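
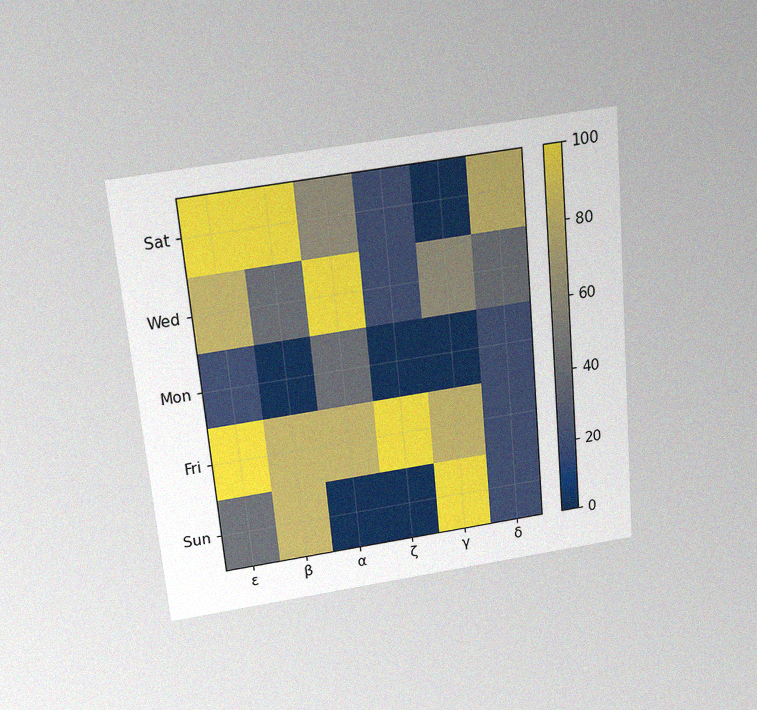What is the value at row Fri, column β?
The chart is tilted about 5° counter-clockwise and viewed slightly from above, with some photo noise. Matching cell (Fri, β) against the colorbar gives 80.

80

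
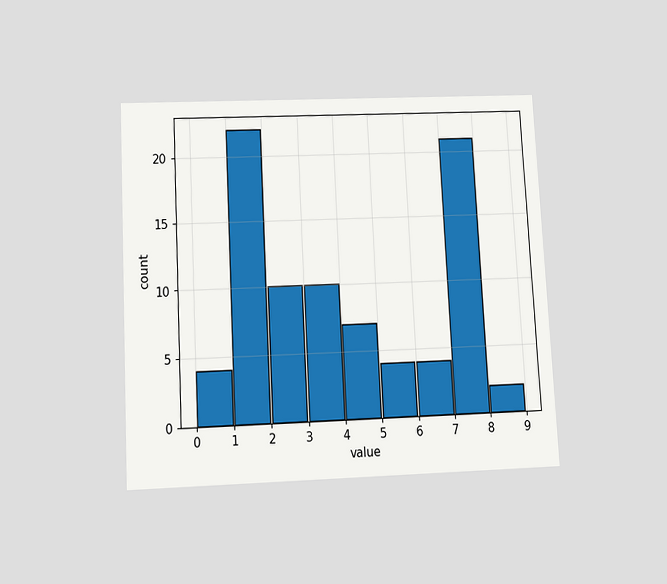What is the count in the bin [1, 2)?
The chart is tilted about 3° counter-clockwise and viewed slightly from below. The [1, 2) bin has height 22.

22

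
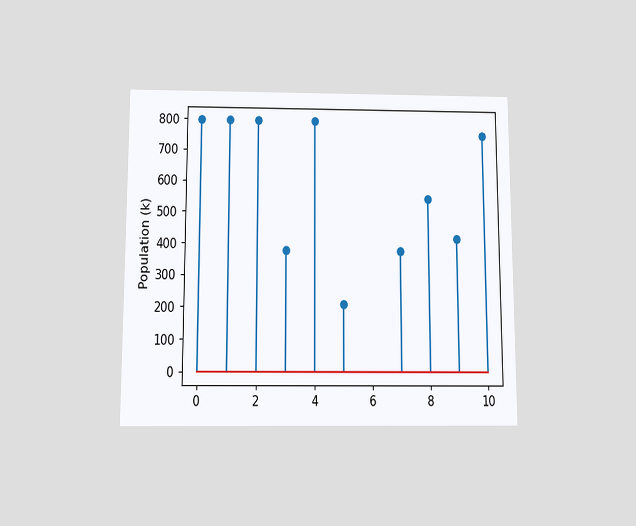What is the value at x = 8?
The chart is viewed slightly from below. The stem at x=8 reaches 546k.

546k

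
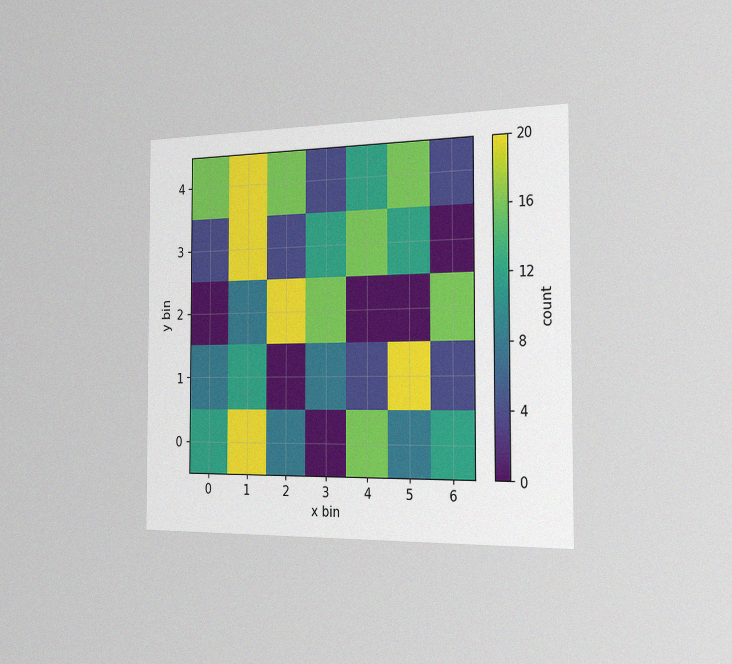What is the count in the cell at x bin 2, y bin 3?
The chart is viewed slightly from the right, with some photo noise. Matching the cell (2, 3) against the colorbar gives 4.

4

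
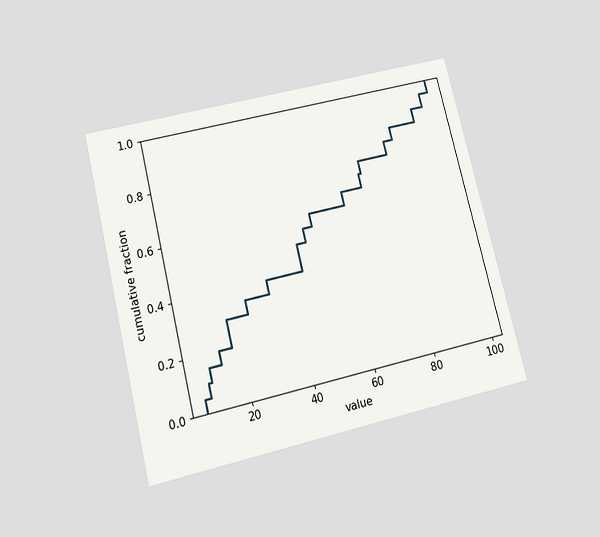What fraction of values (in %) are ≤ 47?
The chart is tilted about 14° counter-clockwise and viewed slightly from below. At x=47 the ECDF step is at 55%.

55%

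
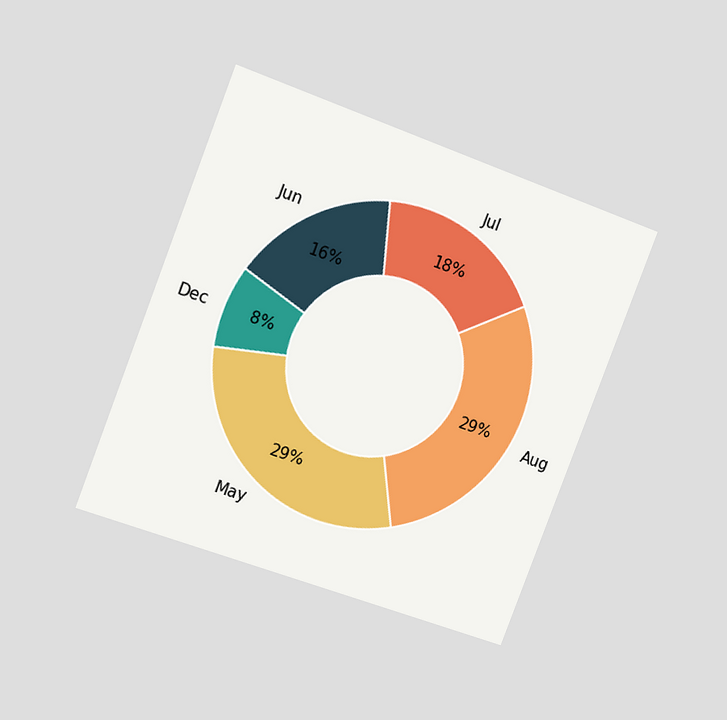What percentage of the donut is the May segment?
29%

The chart is tilted about 21° clockwise and viewed slightly from the left. The May segment takes up 29% of the ring.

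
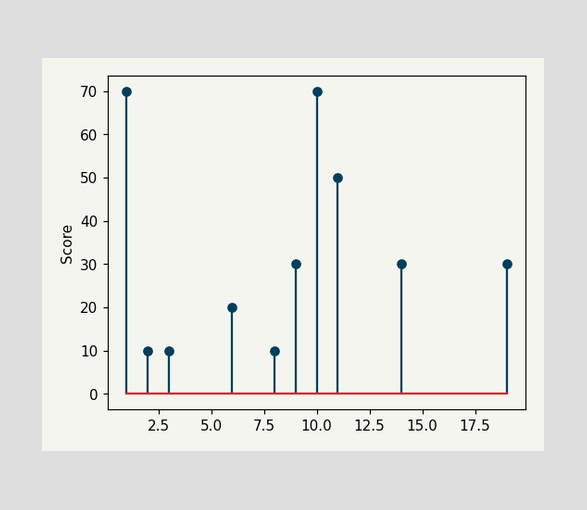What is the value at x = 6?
20

The stem at x=6 reaches 20.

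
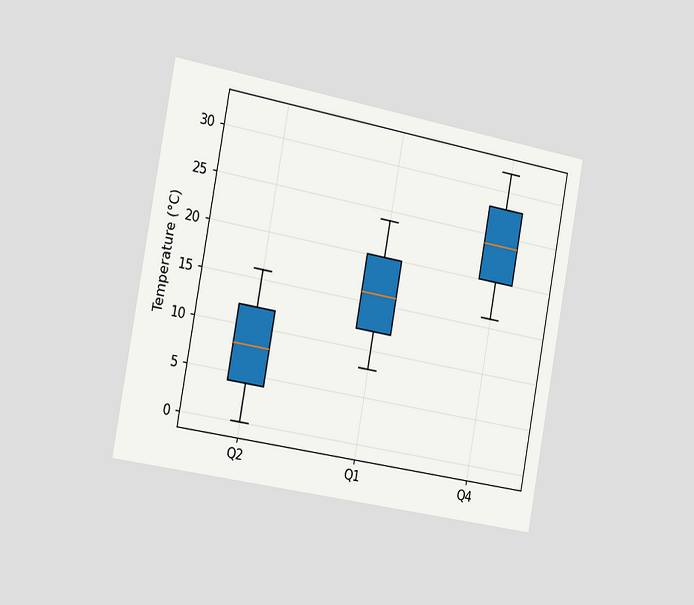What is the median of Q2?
8°C

The chart is tilted about 10° clockwise and viewed slightly from the left. The median line in the Q2 box sits at 8°C.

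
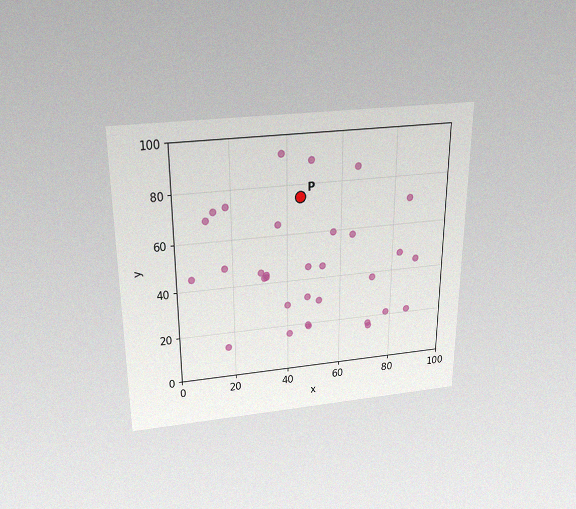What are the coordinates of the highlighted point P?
The chart is viewed slightly from above, with some photo noise. Following the gridlines from P to each axis, P sits at (45, 75).

(45, 75)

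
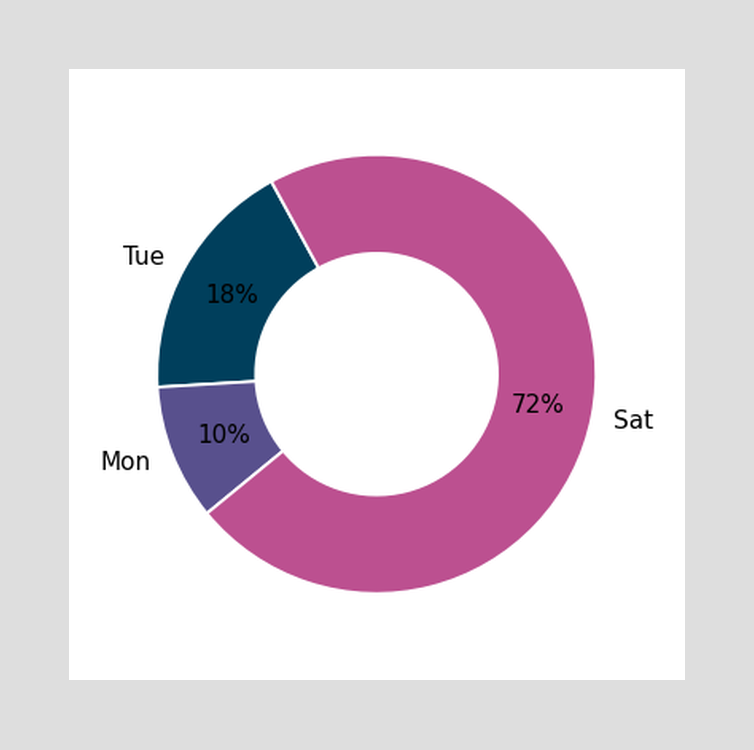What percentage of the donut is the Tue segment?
The Tue segment takes up 18% of the ring.

18%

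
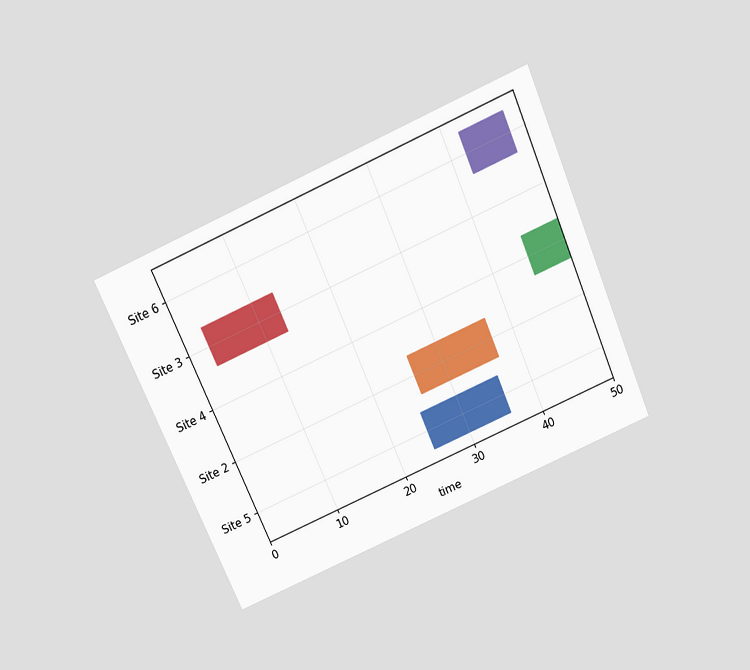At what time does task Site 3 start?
The chart is tilted about 24° counter-clockwise and viewed slightly from above. The Site 3 bar begins at t=3.

3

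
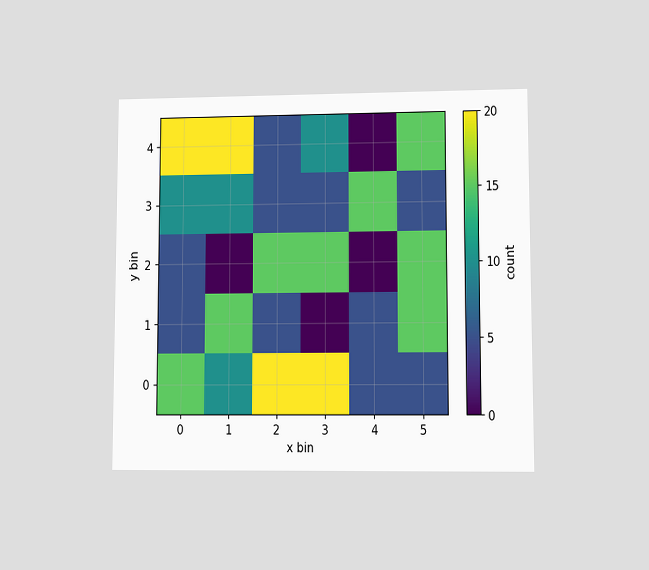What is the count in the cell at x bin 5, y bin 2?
The chart is viewed at a slight angle. Matching the cell (5, 2) against the colorbar gives 15.

15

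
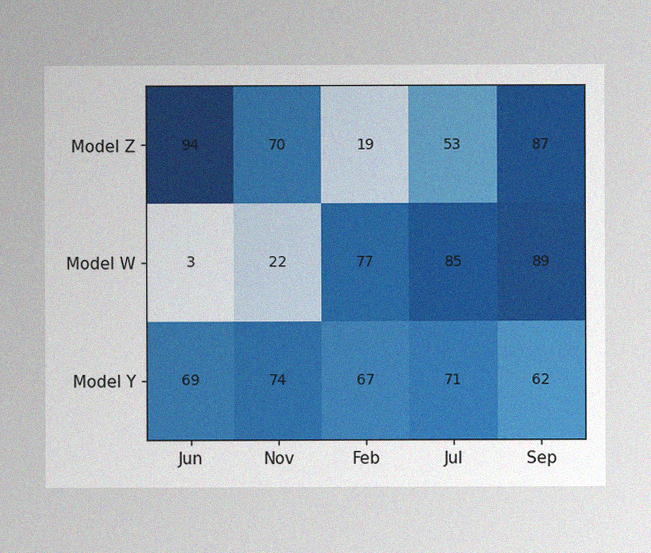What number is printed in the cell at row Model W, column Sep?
The image has some photo noise and uneven lighting. The (Model W, Sep) cell reads 89.

89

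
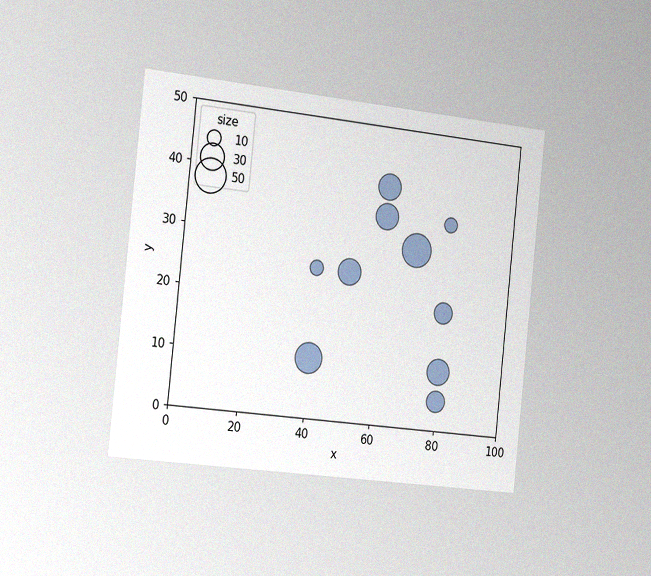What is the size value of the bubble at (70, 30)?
The chart is tilted about 6° clockwise and viewed slightly from the left, with some photo noise. Matching the bubble at (70, 30) against the size legend gives 50.

50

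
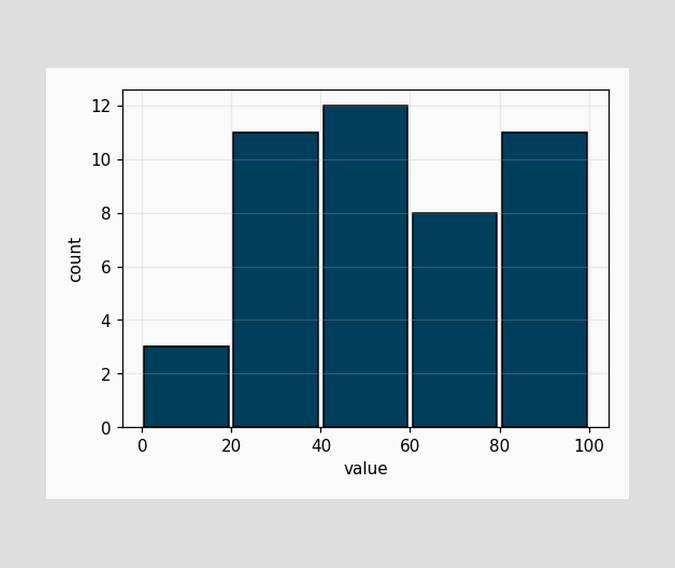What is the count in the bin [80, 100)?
The [80, 100) bin has height 11.

11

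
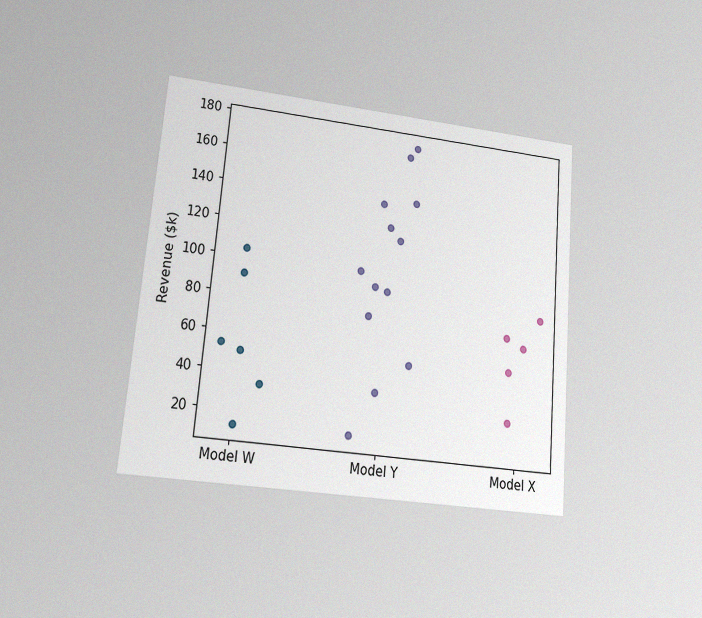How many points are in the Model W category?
The chart is tilted about 5° clockwise and viewed at a slight angle, with some photo noise. Counting the markers in the Model W column gives 6.

6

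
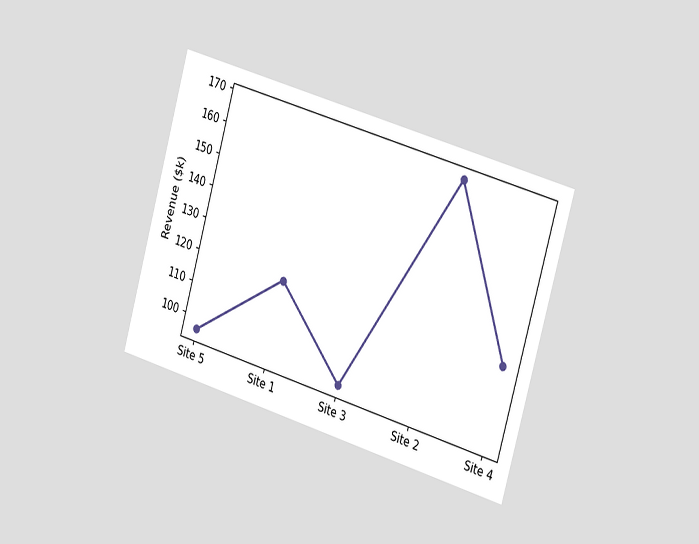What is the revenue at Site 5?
$96k

The chart is tilted about 16° clockwise and viewed slightly from the right. At Site 5, the line is at $96k.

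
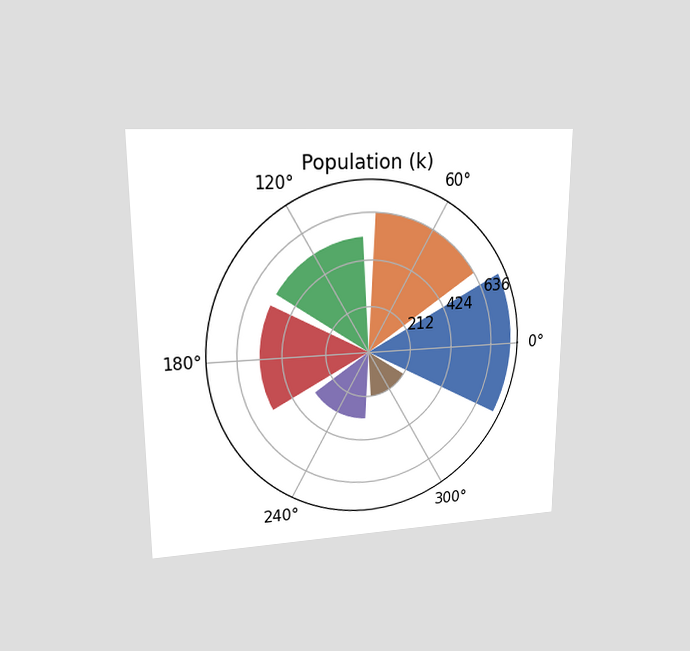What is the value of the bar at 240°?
The chart is viewed at a slight angle. The bar at 240° reaches 318k on the radial axis.

318k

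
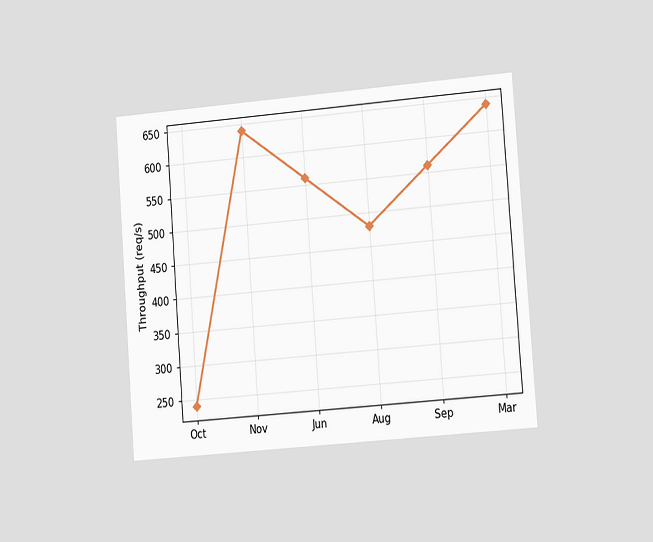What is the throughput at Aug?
The chart is tilted about 4° counter-clockwise and viewed slightly from the right. At Aug, the line is at 480req/s.

480req/s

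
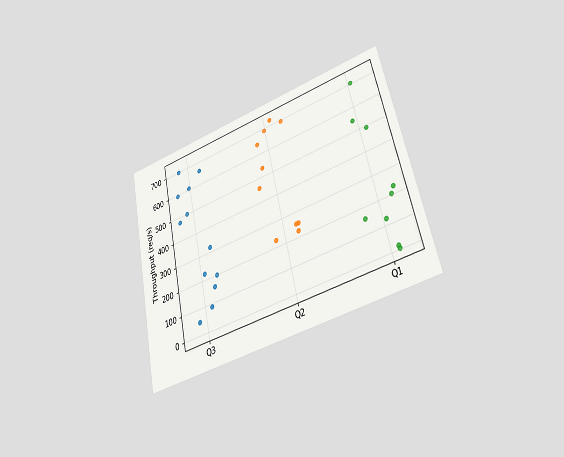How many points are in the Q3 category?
The chart is tilted about 12° counter-clockwise and viewed at a slight angle. Counting the markers in the Q3 column gives 12.

12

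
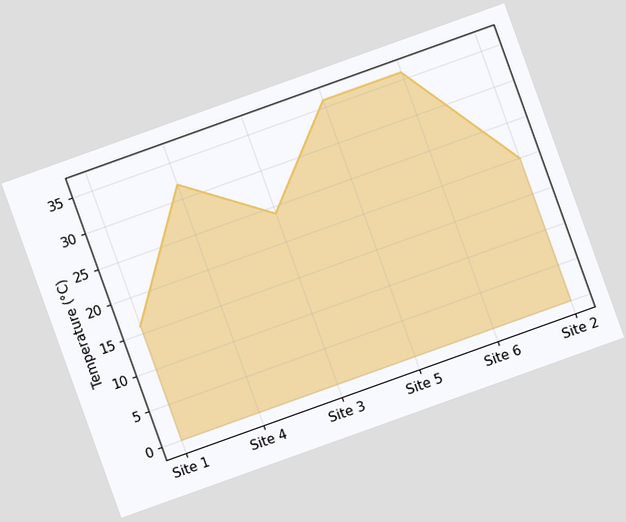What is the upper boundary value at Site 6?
The chart is tilted about 20° counter-clockwise. At Site 6 the upper boundary is at 36°C.

36°C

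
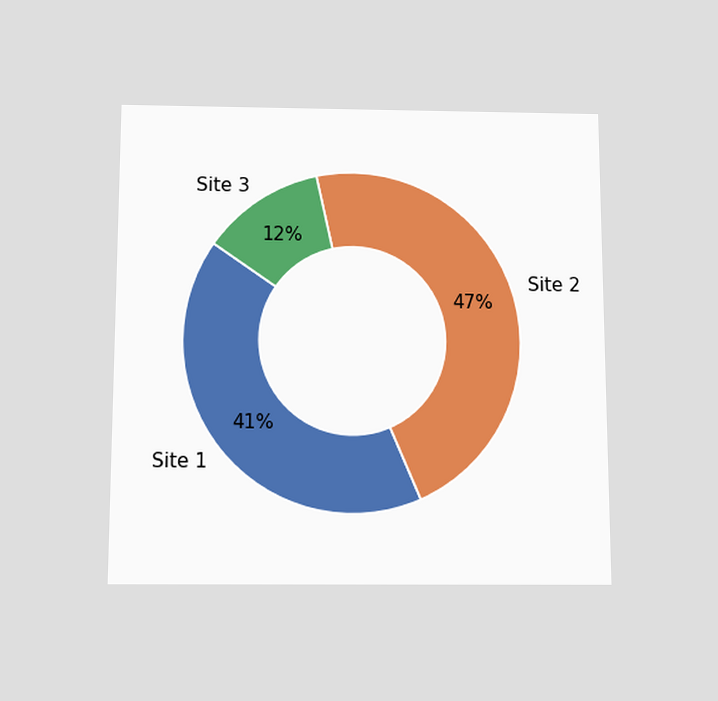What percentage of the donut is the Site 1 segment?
41%

The chart is viewed slightly from below. The Site 1 segment takes up 41% of the ring.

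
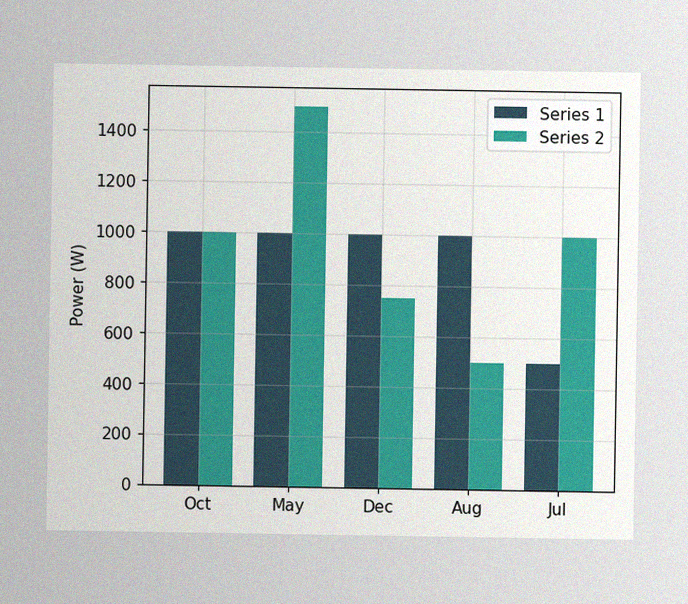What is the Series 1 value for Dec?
The image has some photo noise and uneven lighting. The Series 1 bar at Dec reaches 1000W on the y-axis.

1000W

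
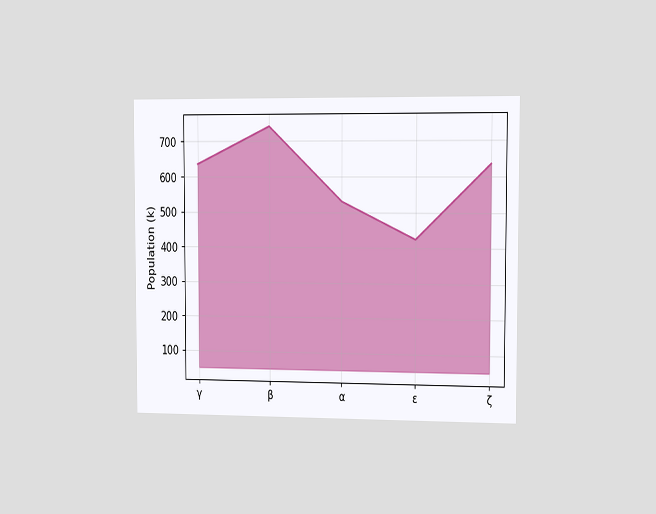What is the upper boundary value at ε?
The chart is viewed slightly from the right. At ε the upper boundary is at 424k.

424k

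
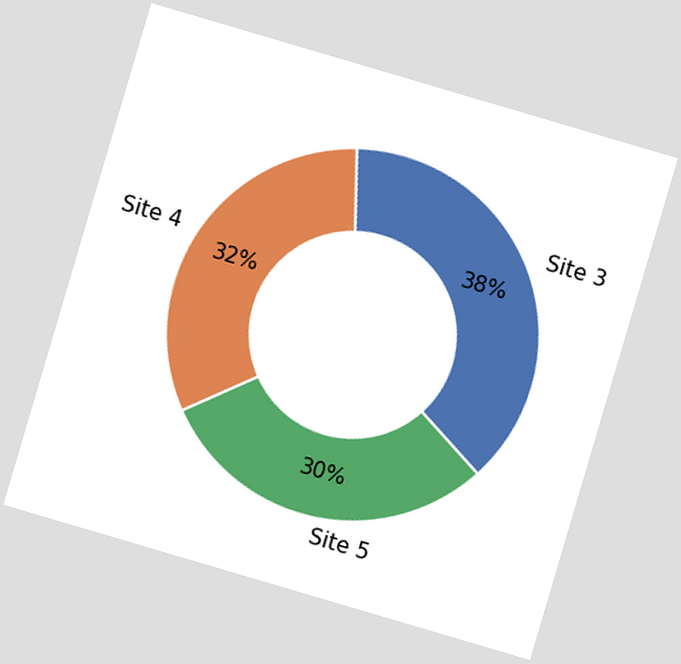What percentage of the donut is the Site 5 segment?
The chart is tilted about 16° clockwise. The Site 5 segment takes up 30% of the ring.

30%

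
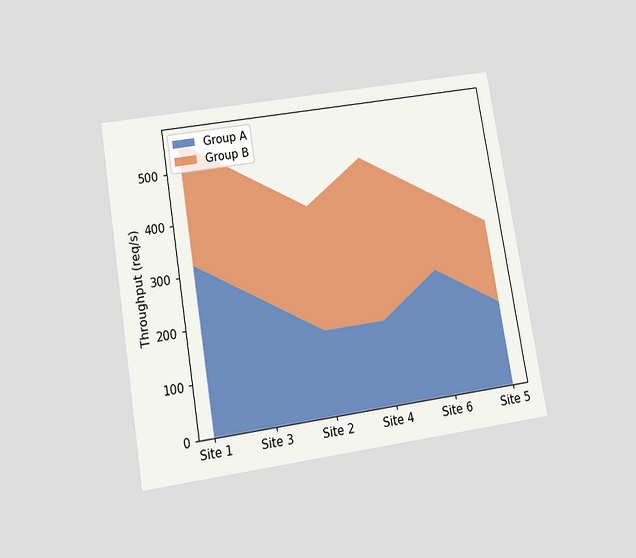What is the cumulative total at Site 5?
320req/s

The chart is tilted about 9° counter-clockwise and viewed slightly from below. The stacked total at Site 5 reaches 320req/s.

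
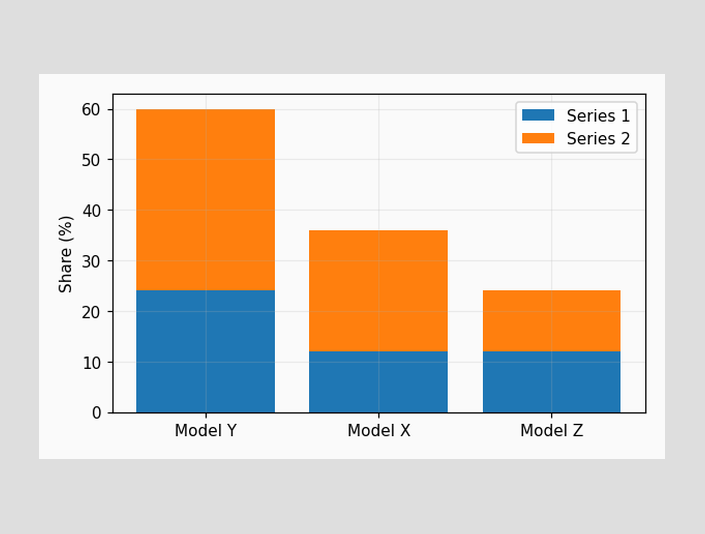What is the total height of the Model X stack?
36%

The Model X stack's top reaches 36% on the y-axis.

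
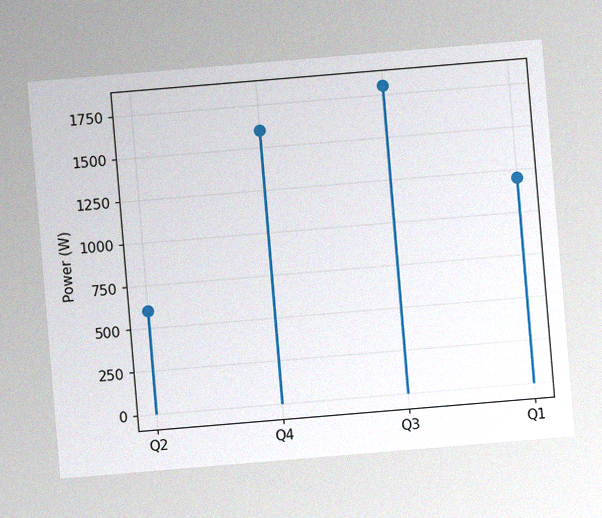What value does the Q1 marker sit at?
The chart is tilted about 5° counter-clockwise, with some photo noise. The Q1 marker sits at 1200W.

1200W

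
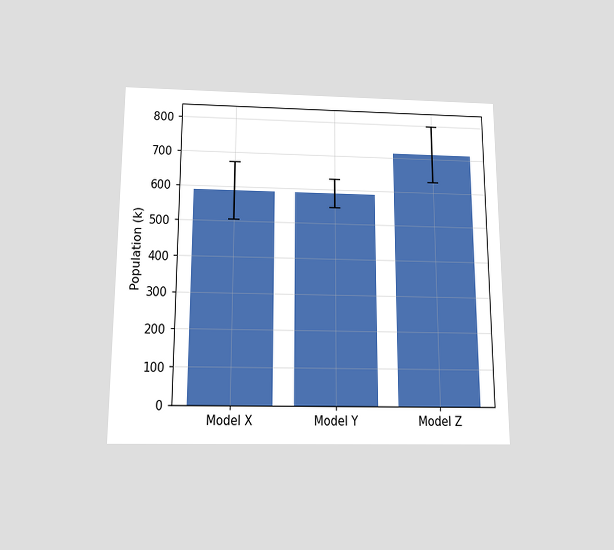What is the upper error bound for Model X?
The chart is viewed slightly from below. The Model X bar's upper whisker reaches 672k.

672k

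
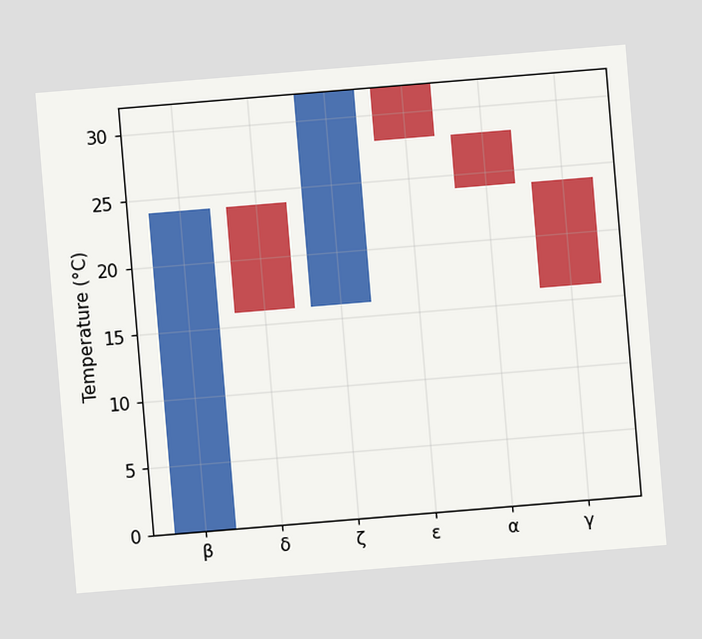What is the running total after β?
The chart is tilted about 5° counter-clockwise. After β the running total reaches 24°C.

24°C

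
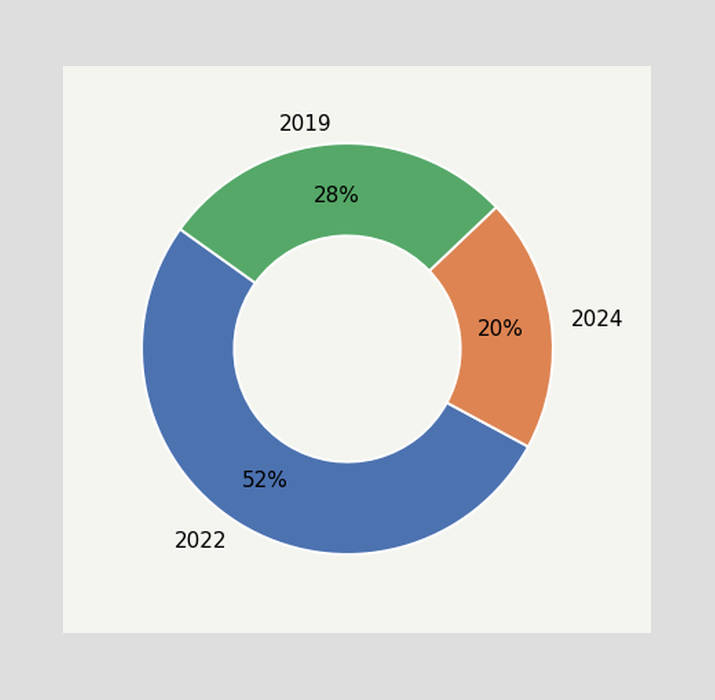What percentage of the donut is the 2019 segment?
The 2019 segment takes up 28% of the ring.

28%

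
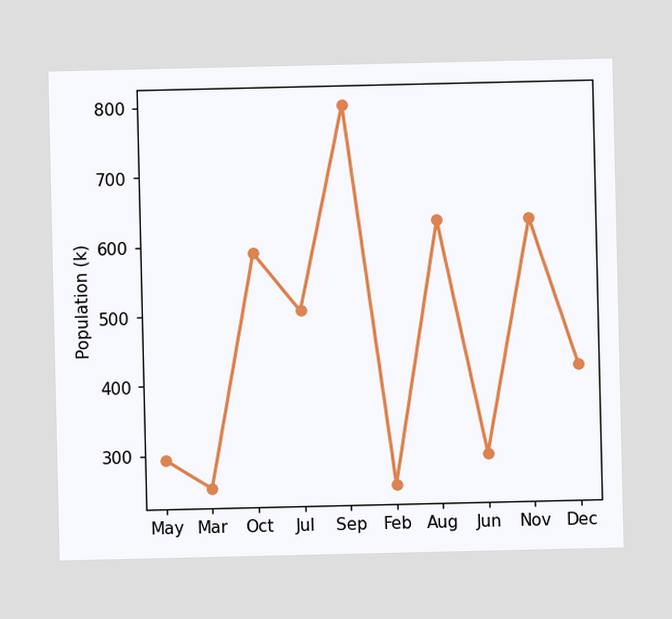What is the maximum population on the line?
The highest point is at Sep, and reading across to the y-axis gives 798k.

798k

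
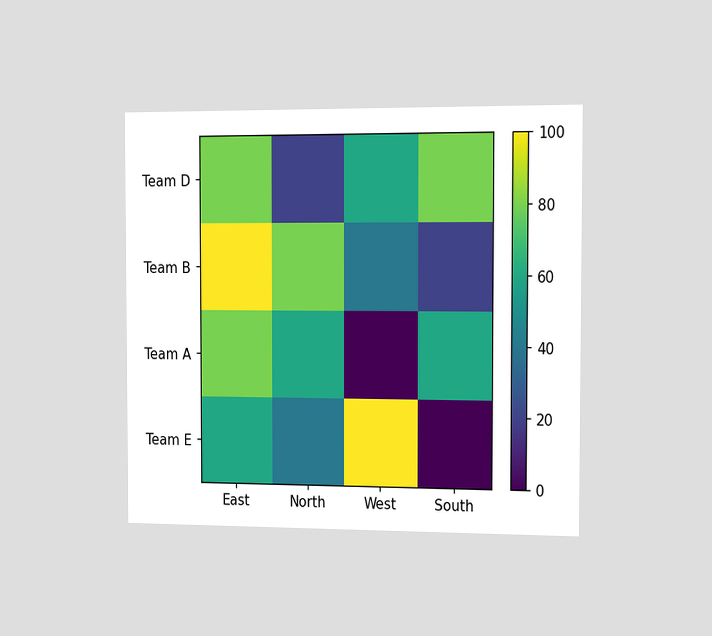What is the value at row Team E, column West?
The chart is viewed slightly from the right. Matching cell (Team E, West) against the colorbar gives 100.

100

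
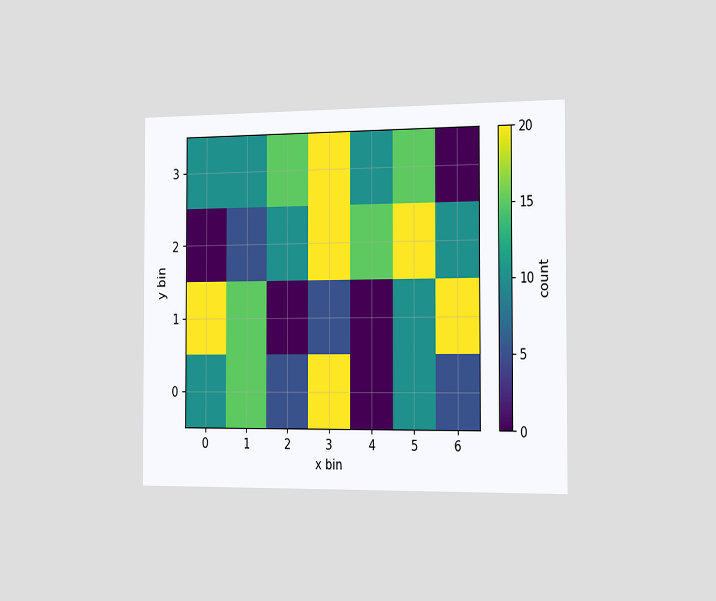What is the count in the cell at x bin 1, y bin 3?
The chart is viewed slightly from the right. Matching the cell (1, 3) against the colorbar gives 10.

10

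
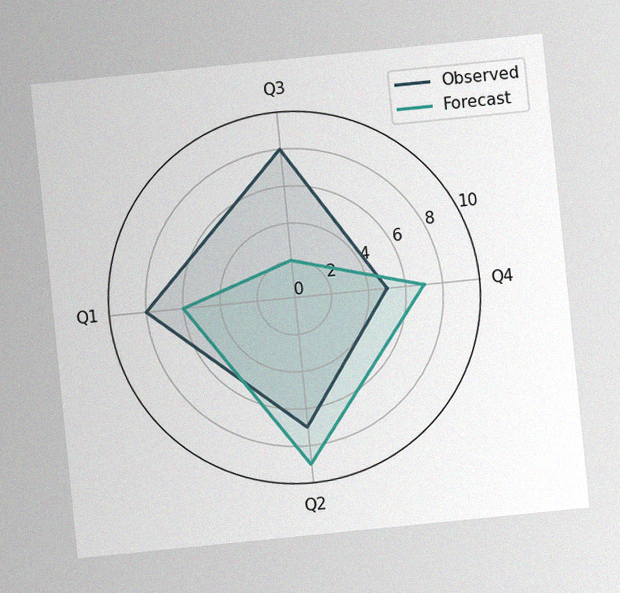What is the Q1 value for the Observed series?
8

The chart is tilted about 6° counter-clockwise, with some photo noise. On the Q1 axis, Observed reaches 8.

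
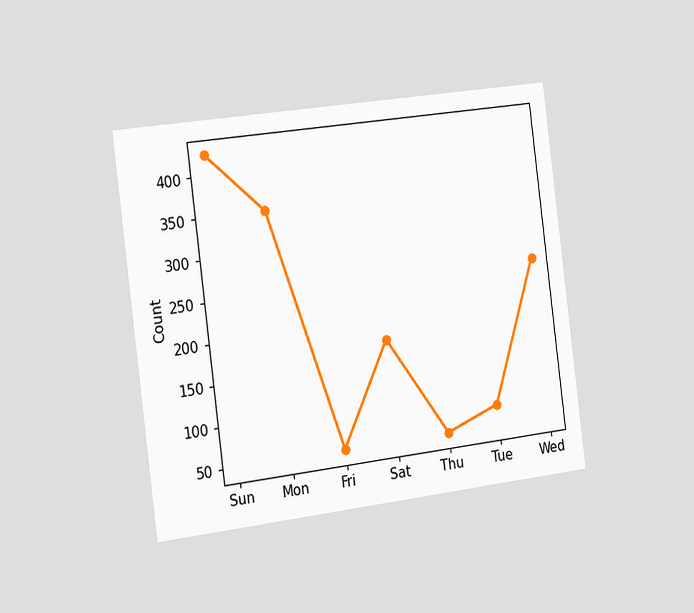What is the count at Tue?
75

The chart is tilted about 7° counter-clockwise and viewed slightly from the left. At Tue, the line is at 75.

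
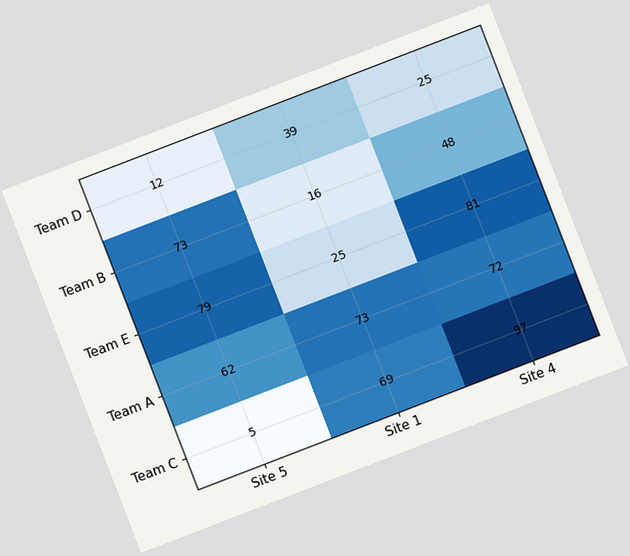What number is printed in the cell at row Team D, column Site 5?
12

The chart is tilted about 21° counter-clockwise. The (Team D, Site 5) cell reads 12.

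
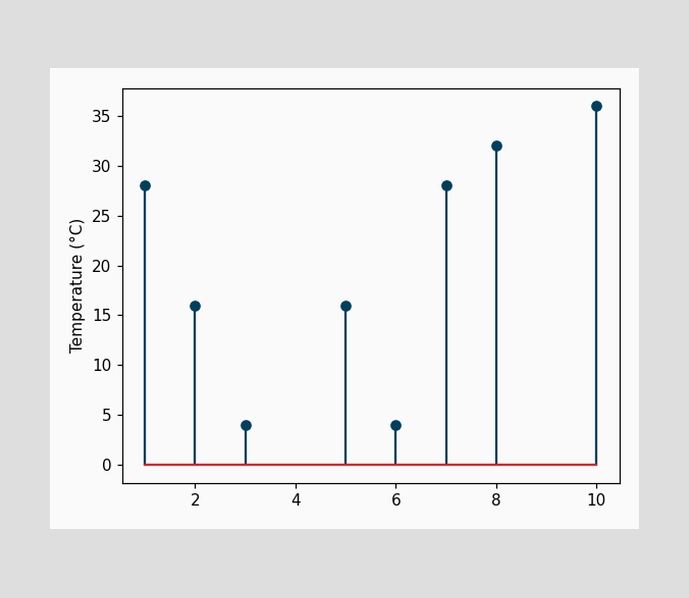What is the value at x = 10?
The stem at x=10 reaches 36°C.

36°C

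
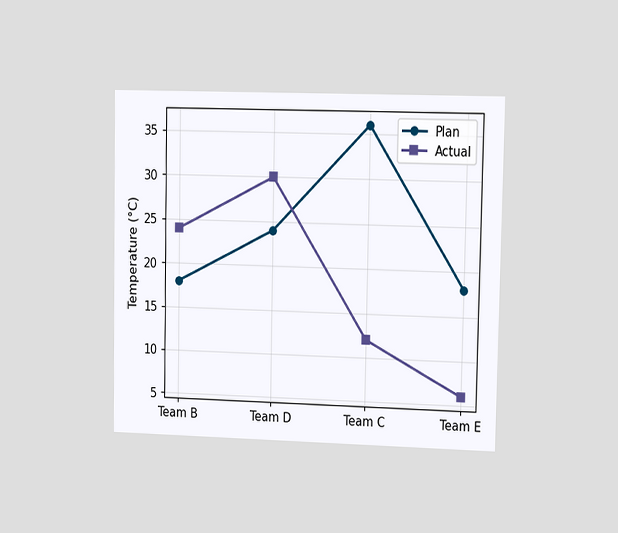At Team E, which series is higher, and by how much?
Plan, by 12°C

The chart is viewed slightly from the right. At Team E, Plan sits above the other line by 12°C.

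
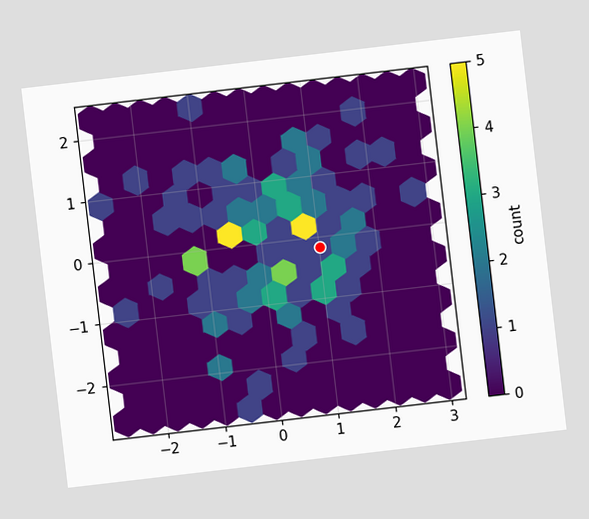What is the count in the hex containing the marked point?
The chart is tilted about 7° counter-clockwise. The marked hex reads 1 on the colorbar.

1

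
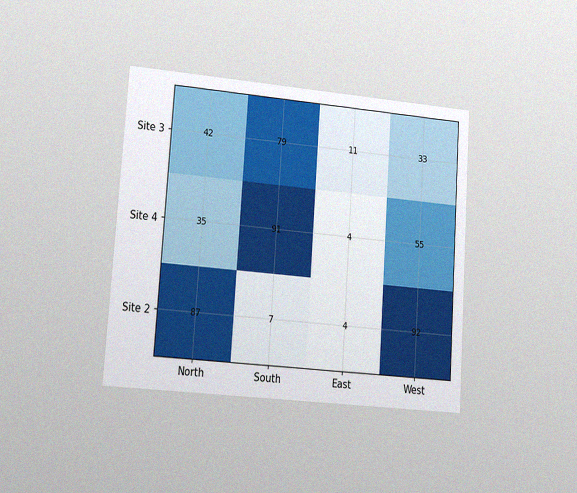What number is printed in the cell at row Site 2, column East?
4

The chart is tilted about 4° clockwise and viewed at a slight angle, with some photo noise. The (Site 2, East) cell reads 4.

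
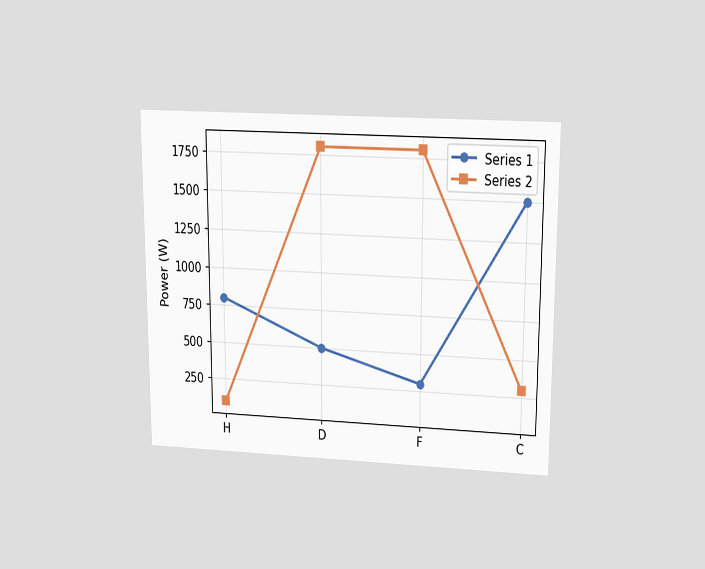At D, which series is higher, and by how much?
The chart is viewed slightly from above. At D, Series 2 sits above the other line by 1300W.

Series 2, by 1300W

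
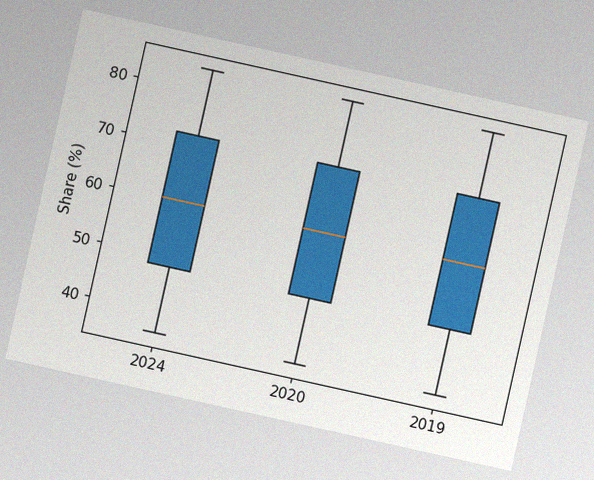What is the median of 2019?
The chart is tilted about 13° clockwise, with some photo noise. The median line in the 2019 box sits at 60%.

60%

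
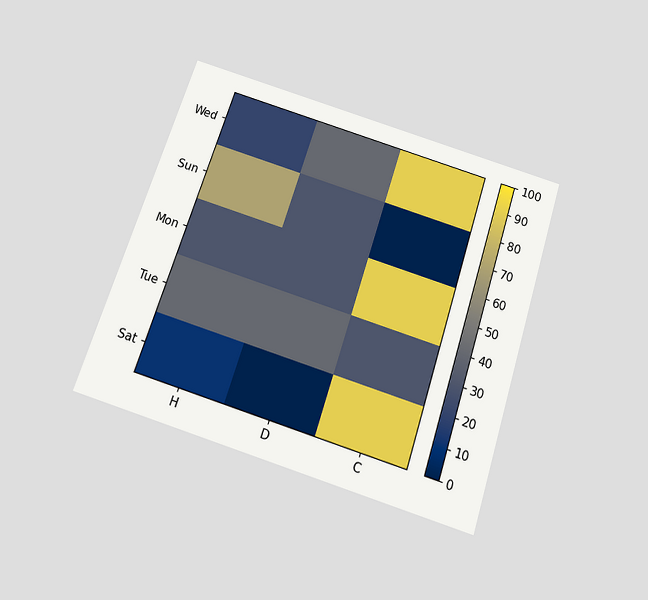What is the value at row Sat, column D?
The chart is tilted about 18° clockwise and viewed slightly from below. Matching cell (Sat, D) against the colorbar gives 0.

0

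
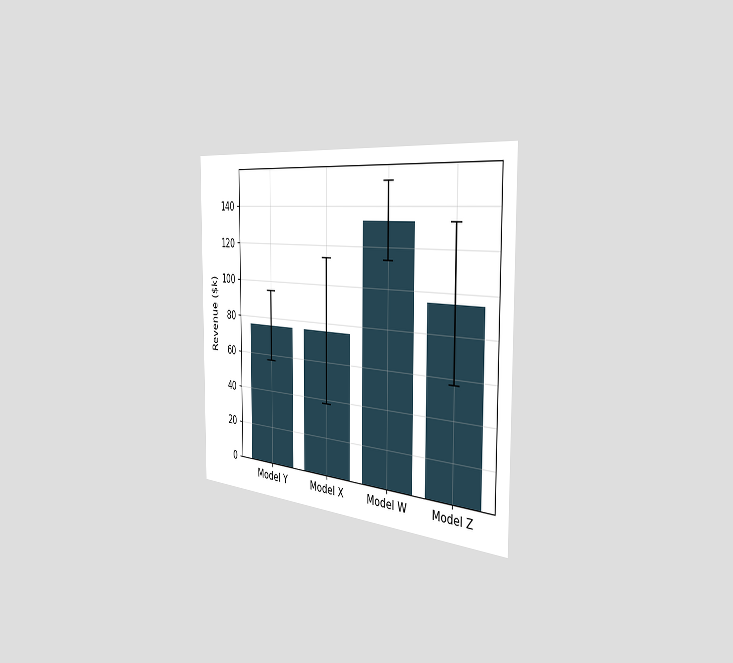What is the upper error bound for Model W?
The chart is viewed slightly from the right. The Model W bar's upper whisker reaches $152k.

$152k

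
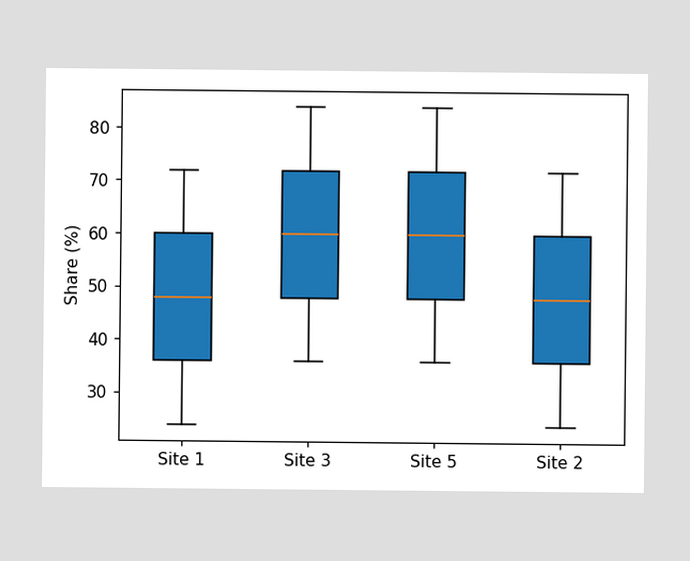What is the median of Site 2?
The median line in the Site 2 box sits at 48%.

48%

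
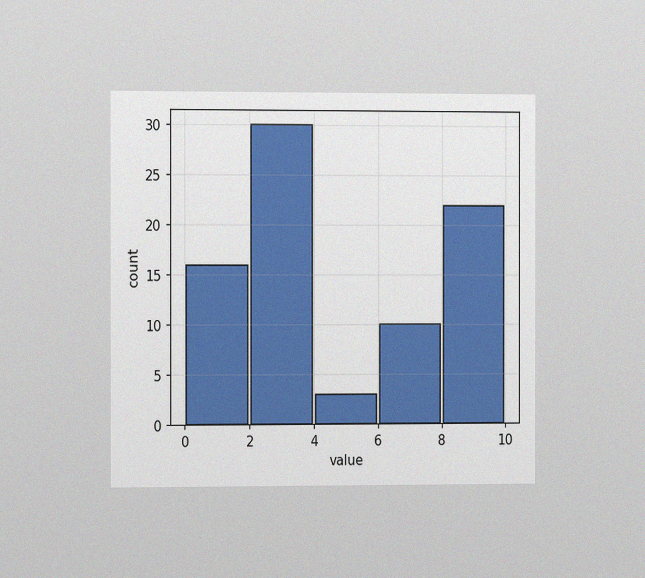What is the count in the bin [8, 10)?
The chart is viewed slightly from the left, with some photo noise. The [8, 10) bin has height 22.

22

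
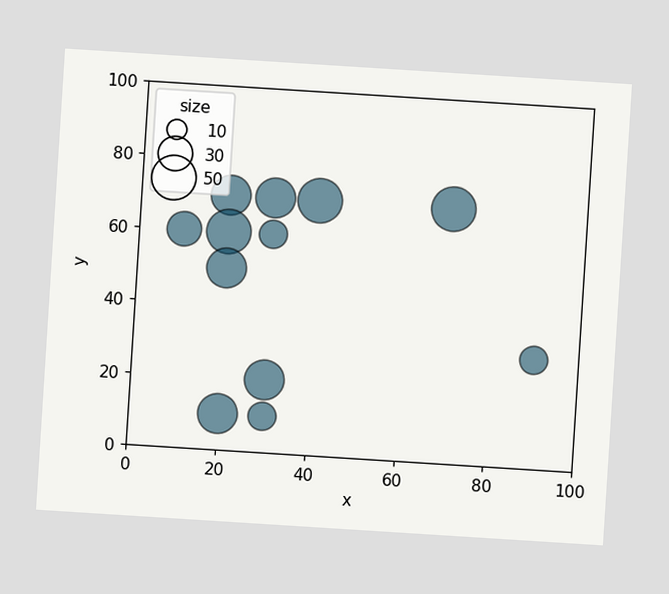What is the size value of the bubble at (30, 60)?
The chart is tilted about 4° clockwise. Matching the bubble at (30, 60) against the size legend gives 20.

20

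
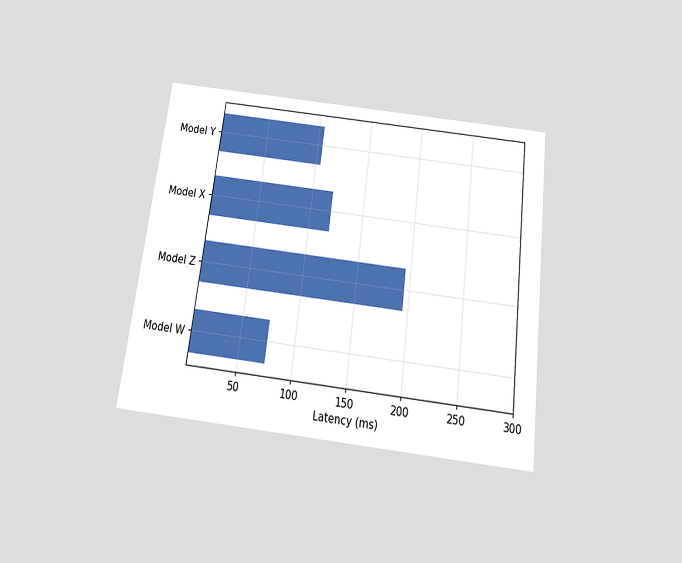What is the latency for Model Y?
105ms

The chart is tilted about 7° clockwise and viewed slightly from below. Reading along the chart's x-axis, the Model Y bar reaches 105ms.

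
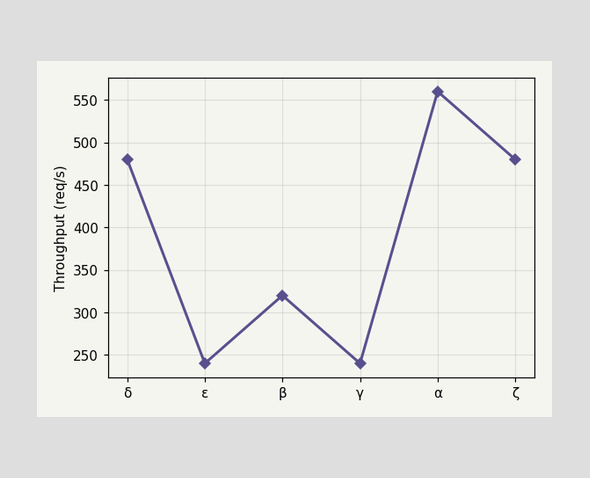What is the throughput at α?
560req/s

At α, the line is at 560req/s.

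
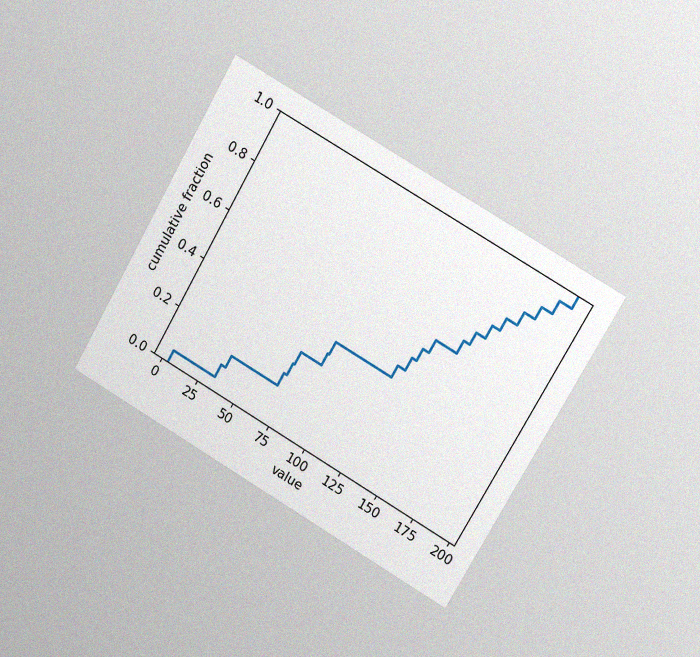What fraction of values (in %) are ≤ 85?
35%

The chart is tilted about 30° clockwise and viewed at a slight angle, with some photo noise. At x=85 the ECDF step is at 35%.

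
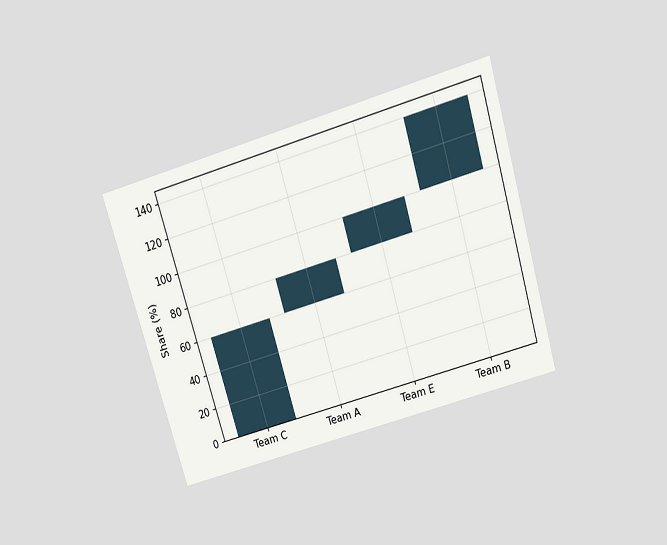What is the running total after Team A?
The chart is tilted about 17° counter-clockwise and viewed slightly from above. After Team A the running total reaches 80%.

80%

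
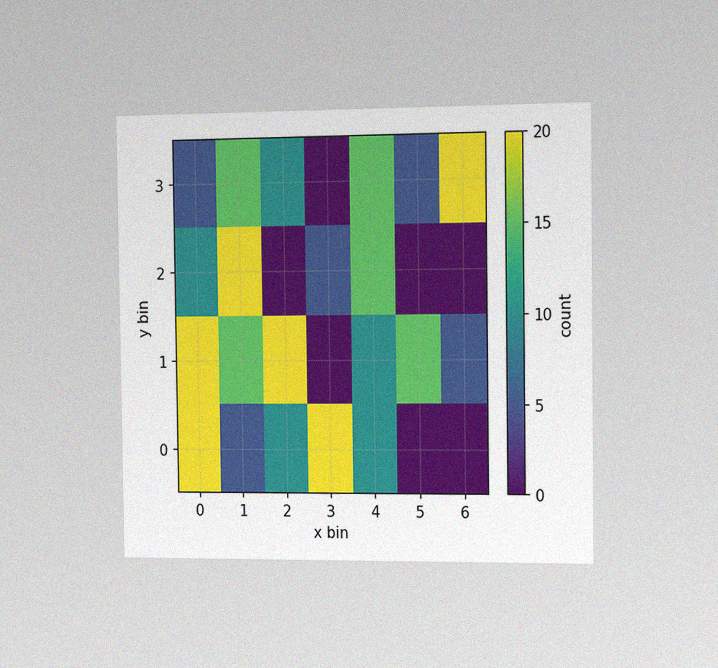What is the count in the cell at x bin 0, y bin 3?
5

The chart is viewed slightly from the right, with some photo noise. Matching the cell (0, 3) against the colorbar gives 5.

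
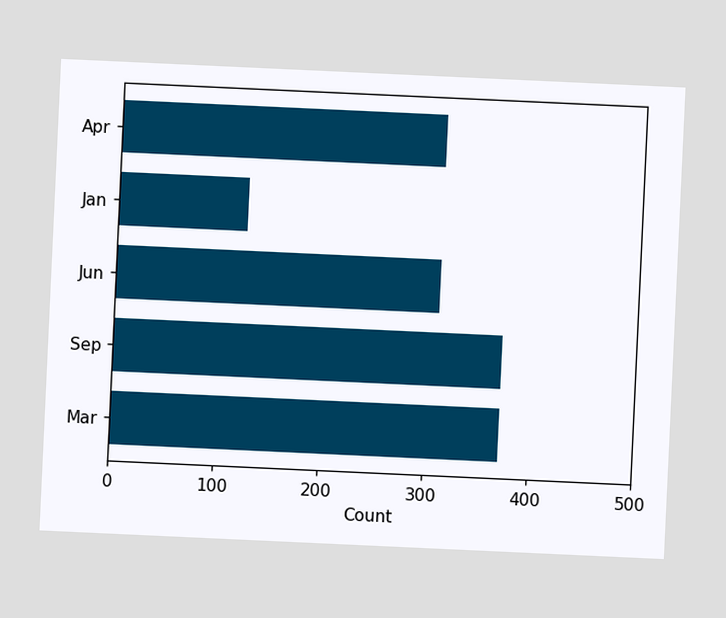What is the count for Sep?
372

The chart is tilted about 3° clockwise. Reading along the chart's x-axis, the Sep bar reaches 372.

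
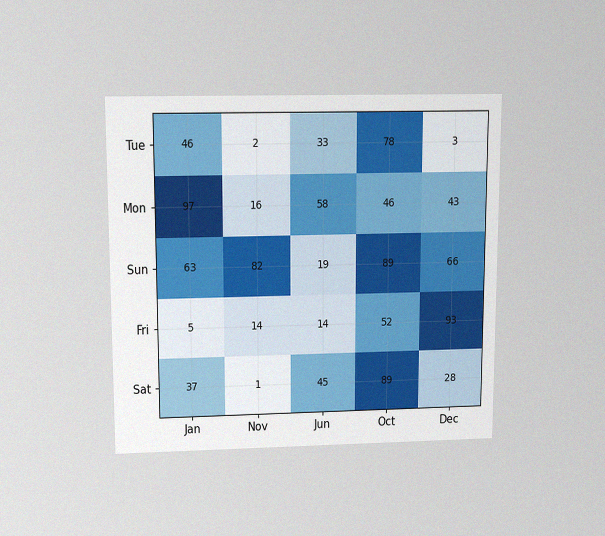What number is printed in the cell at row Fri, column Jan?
5

The chart is viewed slightly from above, with some photo noise. The (Fri, Jan) cell reads 5.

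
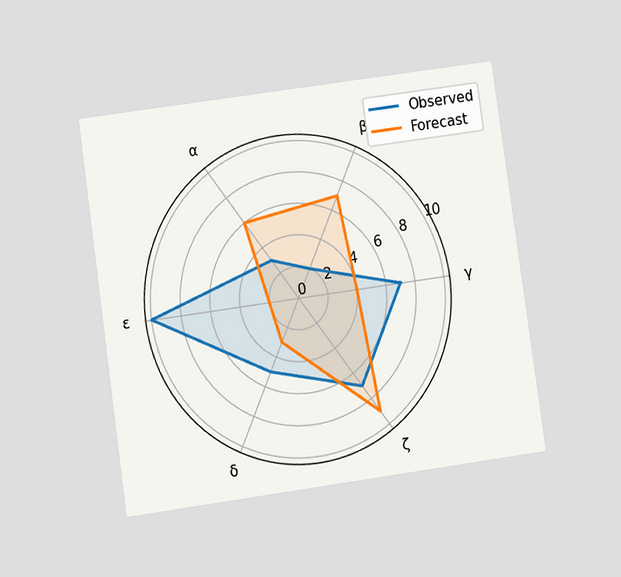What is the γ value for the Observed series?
The chart is tilted about 8° counter-clockwise and viewed at a slight angle. On the γ axis, Observed reaches 7.

7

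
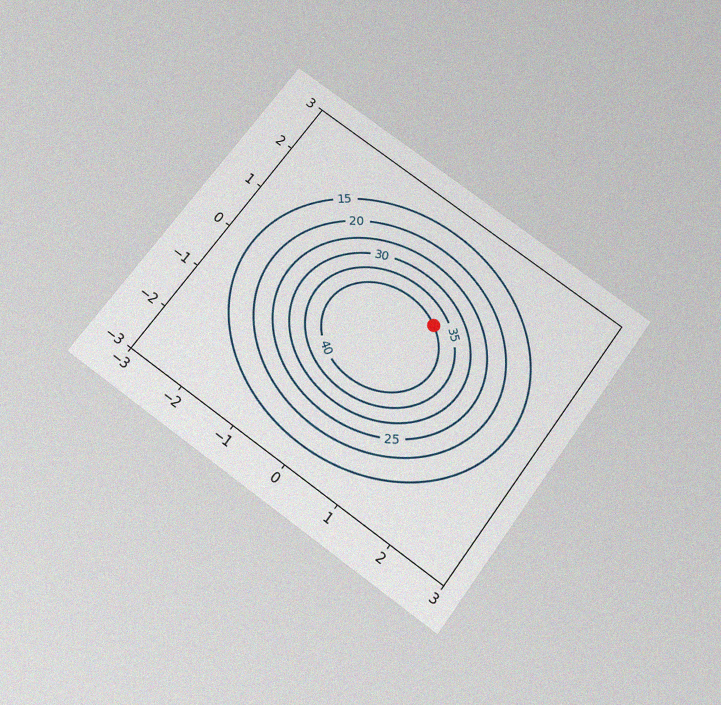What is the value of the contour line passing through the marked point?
The chart is tilted about 36° clockwise and viewed slightly from below, with some photo noise. The marked point sits on the contour labelled 40.

40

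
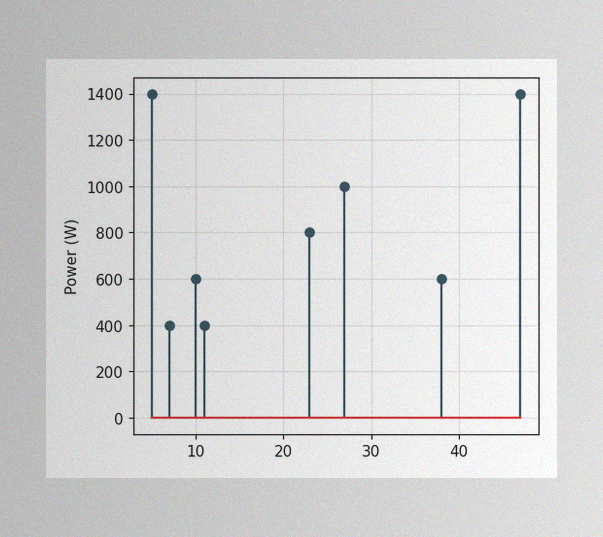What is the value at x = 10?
The image has some photo noise and uneven lighting. The stem at x=10 reaches 600W.

600W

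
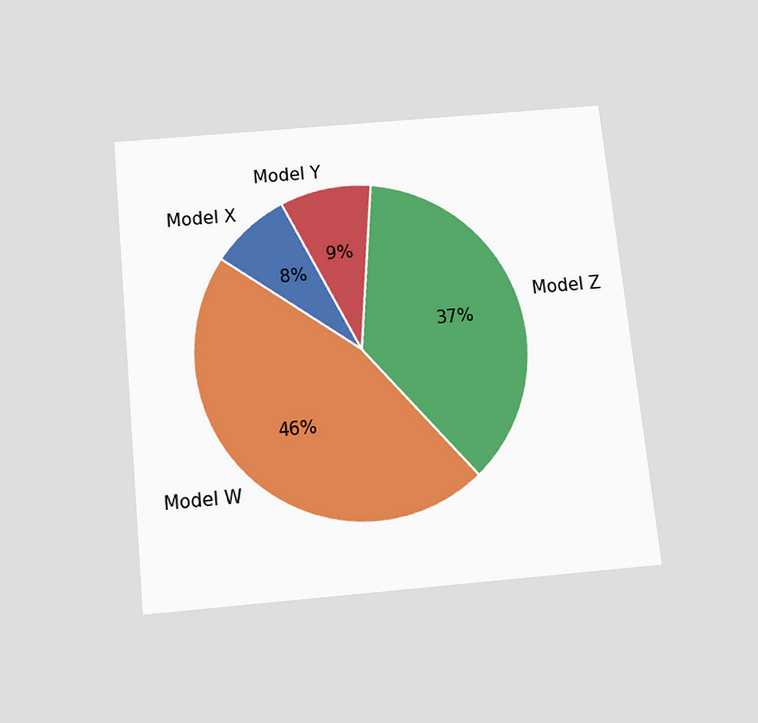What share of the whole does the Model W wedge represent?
46%

The chart is tilted about 6° counter-clockwise and viewed slightly from below. The Model W slice takes up 46% of the pie.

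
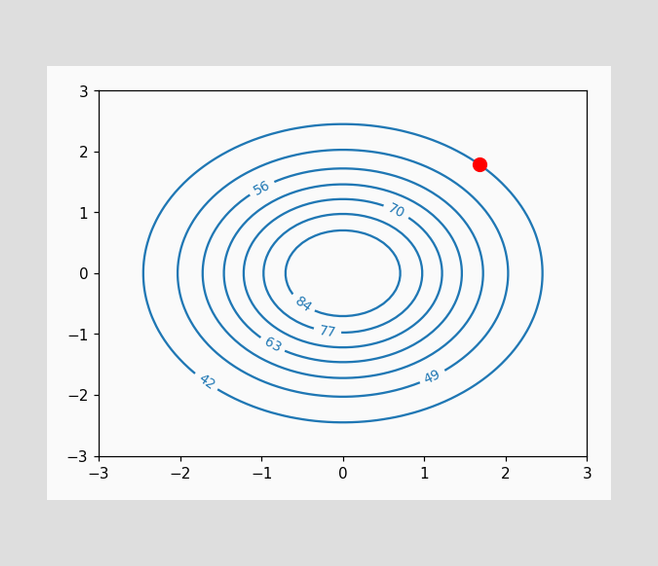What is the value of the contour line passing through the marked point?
The marked point sits on the contour labelled 42.

42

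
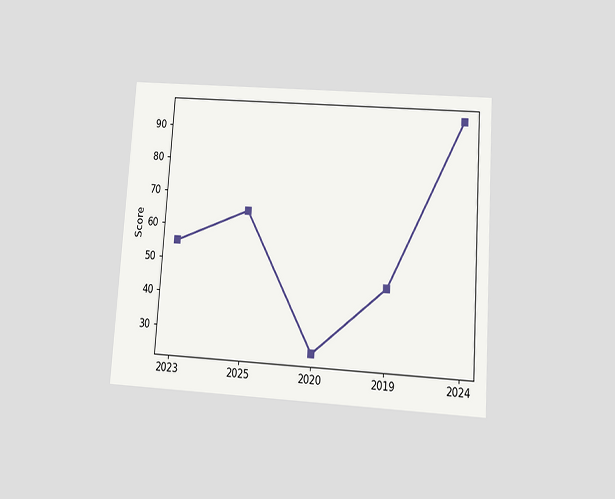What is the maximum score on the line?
The chart is tilted about 4° clockwise and viewed at a slight angle. The highest point is at 2024, and reading across to the y-axis gives 95.

95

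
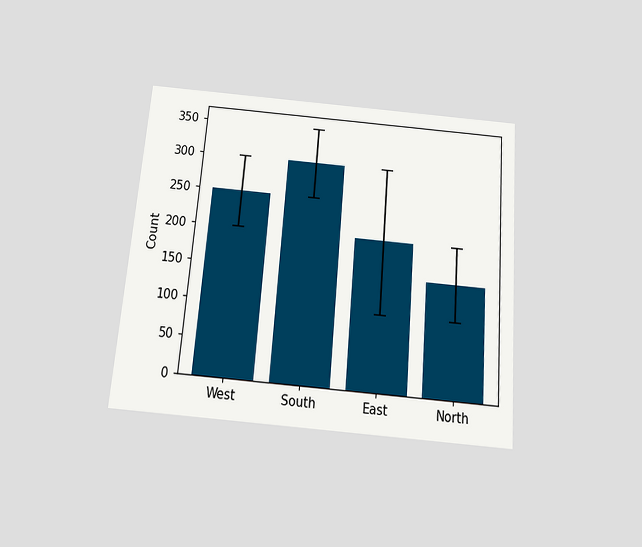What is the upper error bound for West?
The chart is tilted about 5° clockwise and viewed slightly from below. The West bar's upper whisker reaches 300.

300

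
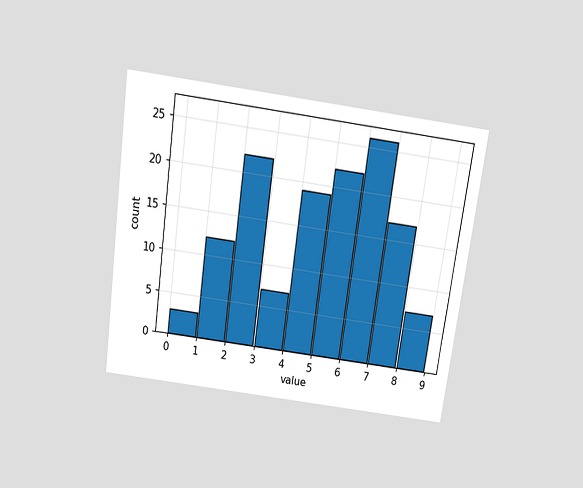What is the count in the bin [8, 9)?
The chart is tilted about 8° clockwise and viewed slightly from above. The [8, 9) bin has height 7.

7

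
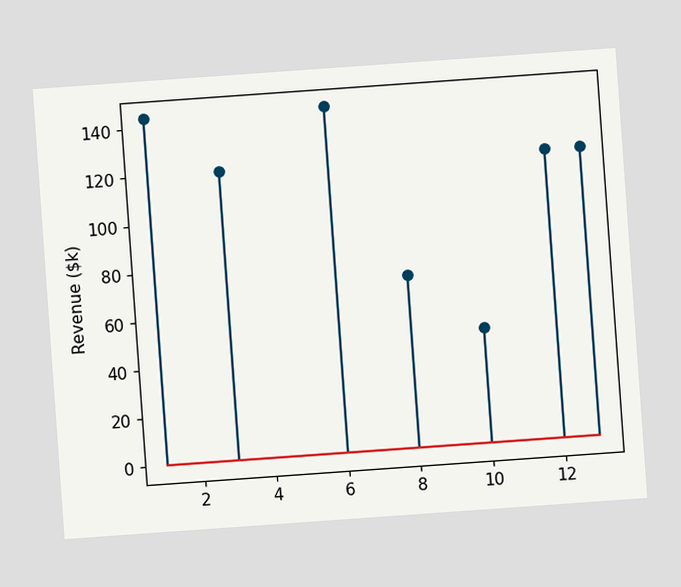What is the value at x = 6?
The chart is tilted about 4° counter-clockwise. The stem at x=6 reaches $144k.

$144k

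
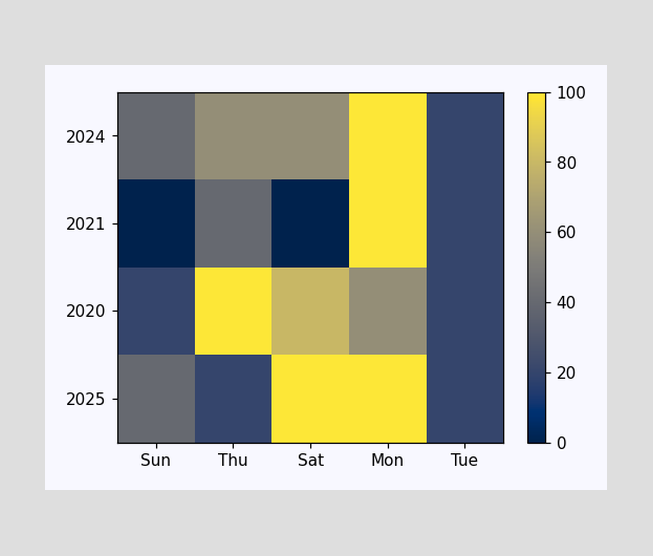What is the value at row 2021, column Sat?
0

Matching cell (2021, Sat) against the colorbar gives 0.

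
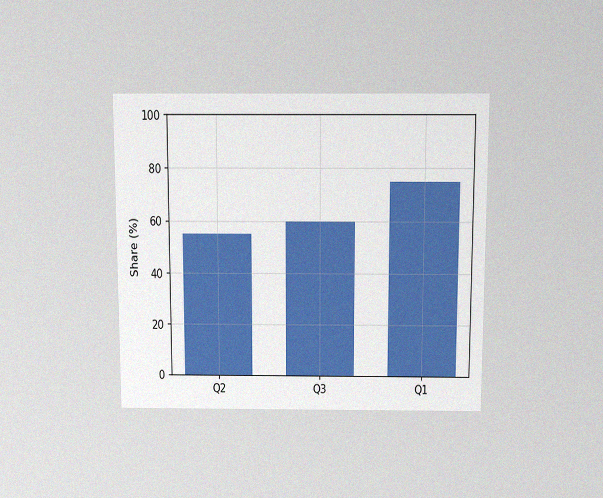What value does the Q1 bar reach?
The chart is viewed slightly from above, with some photo noise. Reading along the chart's y-axis, the Q1 bar reaches 75%.

75%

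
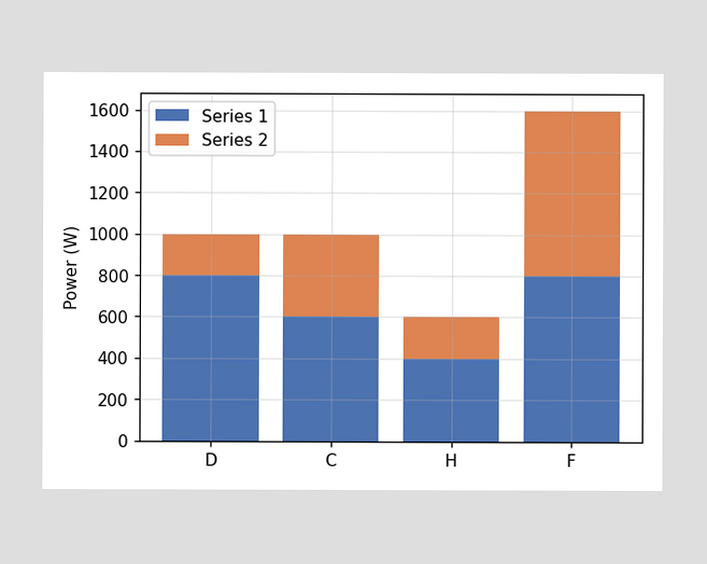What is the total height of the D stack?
The D stack's top reaches 1000W on the y-axis.

1000W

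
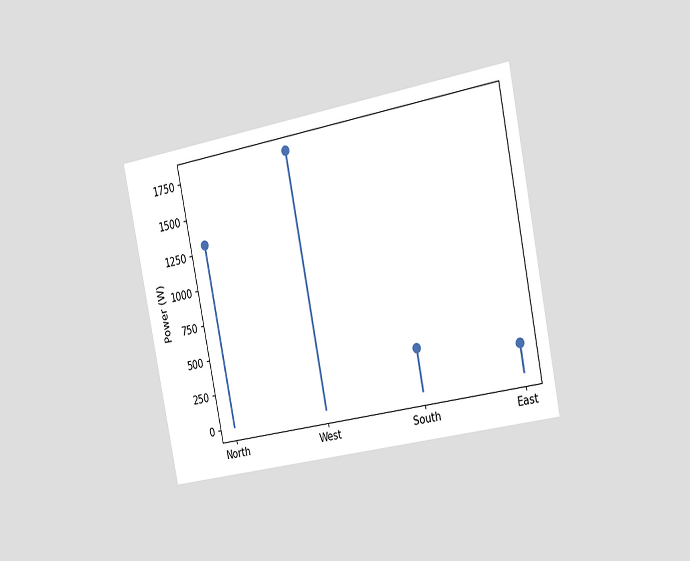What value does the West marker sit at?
1800W

The chart is tilted about 11° counter-clockwise and viewed slightly from the right. The West marker sits at 1800W.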